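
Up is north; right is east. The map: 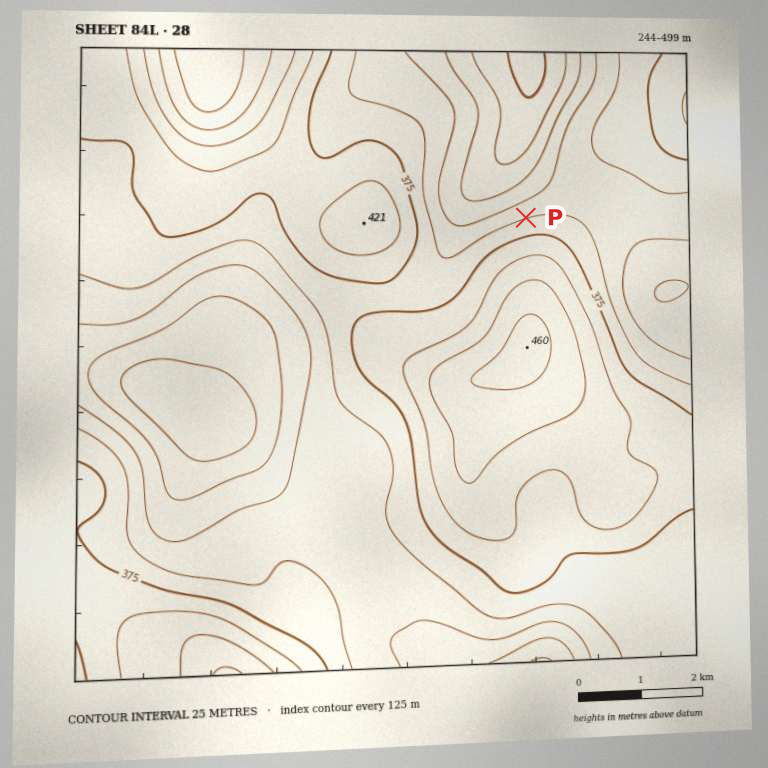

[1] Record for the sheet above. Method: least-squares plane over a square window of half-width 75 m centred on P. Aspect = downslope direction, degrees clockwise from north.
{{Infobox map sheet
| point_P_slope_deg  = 5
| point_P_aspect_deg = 343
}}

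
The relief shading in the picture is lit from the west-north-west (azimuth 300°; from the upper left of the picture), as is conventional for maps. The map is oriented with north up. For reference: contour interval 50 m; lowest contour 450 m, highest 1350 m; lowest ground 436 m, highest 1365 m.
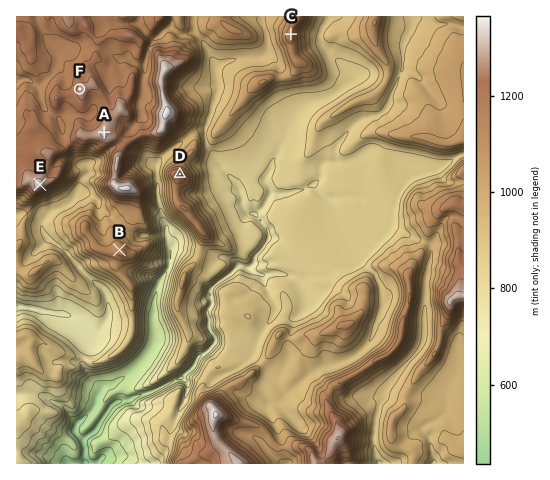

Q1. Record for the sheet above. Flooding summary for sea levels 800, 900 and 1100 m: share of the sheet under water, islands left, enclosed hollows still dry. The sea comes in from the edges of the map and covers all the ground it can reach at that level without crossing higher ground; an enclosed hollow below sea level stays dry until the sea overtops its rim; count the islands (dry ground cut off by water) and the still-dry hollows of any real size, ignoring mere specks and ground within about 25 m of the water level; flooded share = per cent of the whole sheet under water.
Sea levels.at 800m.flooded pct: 14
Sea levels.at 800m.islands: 0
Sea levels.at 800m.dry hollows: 0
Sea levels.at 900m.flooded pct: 42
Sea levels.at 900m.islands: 0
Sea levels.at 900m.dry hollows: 0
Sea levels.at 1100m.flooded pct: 81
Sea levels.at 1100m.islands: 2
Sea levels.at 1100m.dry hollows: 0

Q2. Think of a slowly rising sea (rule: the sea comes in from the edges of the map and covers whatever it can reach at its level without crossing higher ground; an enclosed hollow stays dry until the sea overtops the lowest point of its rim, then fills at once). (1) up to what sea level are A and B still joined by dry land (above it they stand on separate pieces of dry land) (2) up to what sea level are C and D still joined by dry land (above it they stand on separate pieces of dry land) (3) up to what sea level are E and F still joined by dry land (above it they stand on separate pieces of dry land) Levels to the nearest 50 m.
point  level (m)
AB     1050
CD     950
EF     1200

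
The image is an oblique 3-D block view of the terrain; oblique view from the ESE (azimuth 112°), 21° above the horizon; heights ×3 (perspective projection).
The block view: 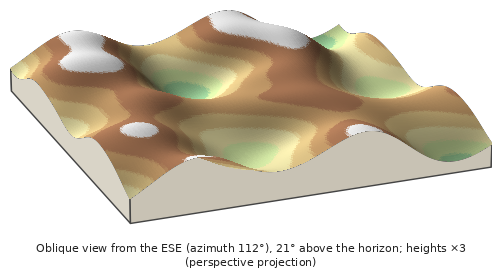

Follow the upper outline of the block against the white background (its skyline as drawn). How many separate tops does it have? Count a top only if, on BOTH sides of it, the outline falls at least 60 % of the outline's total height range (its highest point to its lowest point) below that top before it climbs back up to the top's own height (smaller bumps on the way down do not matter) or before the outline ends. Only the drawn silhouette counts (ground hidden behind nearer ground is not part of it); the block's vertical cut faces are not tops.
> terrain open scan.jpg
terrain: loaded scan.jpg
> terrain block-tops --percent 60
0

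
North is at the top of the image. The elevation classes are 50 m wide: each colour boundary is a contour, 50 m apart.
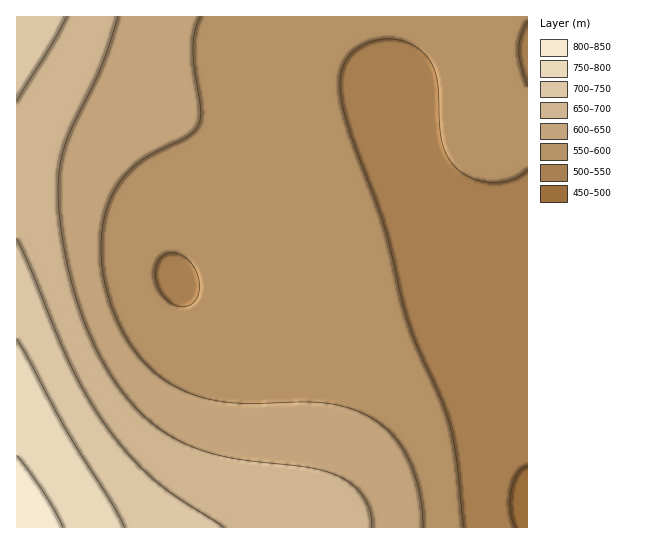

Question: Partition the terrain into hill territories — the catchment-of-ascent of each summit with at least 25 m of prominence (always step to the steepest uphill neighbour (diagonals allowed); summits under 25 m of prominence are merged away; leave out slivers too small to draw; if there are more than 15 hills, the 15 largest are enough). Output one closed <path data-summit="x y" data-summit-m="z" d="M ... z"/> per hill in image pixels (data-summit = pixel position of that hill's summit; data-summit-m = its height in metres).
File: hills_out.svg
<path data-summit="21 527" data-summit-m="815" d="M527 16l-138 1 0 78 7 43 11 35 21 37 24 29 41 37 14 9 13 5-5 3-16 2-41-3-27 3-37 8-51 14-38 7-44 0-27-5-33-15-22-19-15-40-11-22-6-9-22-21-23-13-28-9-28-4-30 0 1 361 511-1z"/><path data-summit="17 17" data-summit-m="746" d="M389 16l-372 0-1 150 30 1 33 5 23 8 23 13 22 21 6 9 11 22 15 40 22 19 33 15 27 5 44 0 38-7 51-14 37-8 27-3 41 3 16-2 5-3-13-5-14-9-41-37-24-29-21-37-11-35-7-43z"/>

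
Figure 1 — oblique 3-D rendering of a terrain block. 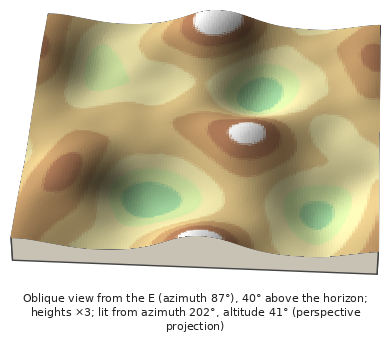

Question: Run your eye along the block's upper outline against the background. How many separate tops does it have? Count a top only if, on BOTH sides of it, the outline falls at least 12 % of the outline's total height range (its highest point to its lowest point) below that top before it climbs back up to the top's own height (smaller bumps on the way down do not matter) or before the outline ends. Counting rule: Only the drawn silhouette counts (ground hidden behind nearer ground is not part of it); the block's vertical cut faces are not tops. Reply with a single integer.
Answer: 0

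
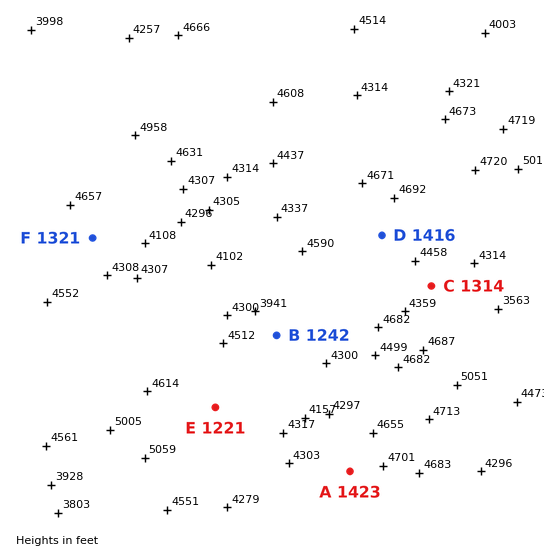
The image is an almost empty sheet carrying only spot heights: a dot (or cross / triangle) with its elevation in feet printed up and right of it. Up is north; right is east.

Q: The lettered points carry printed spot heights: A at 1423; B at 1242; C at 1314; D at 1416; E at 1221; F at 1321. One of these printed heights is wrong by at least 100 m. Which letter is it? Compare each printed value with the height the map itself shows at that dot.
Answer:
E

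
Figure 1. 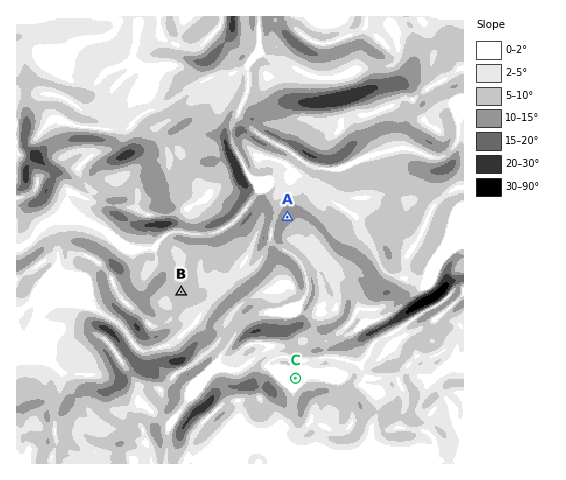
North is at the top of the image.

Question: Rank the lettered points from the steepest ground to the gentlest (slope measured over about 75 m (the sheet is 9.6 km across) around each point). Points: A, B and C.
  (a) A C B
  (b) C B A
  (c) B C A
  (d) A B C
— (d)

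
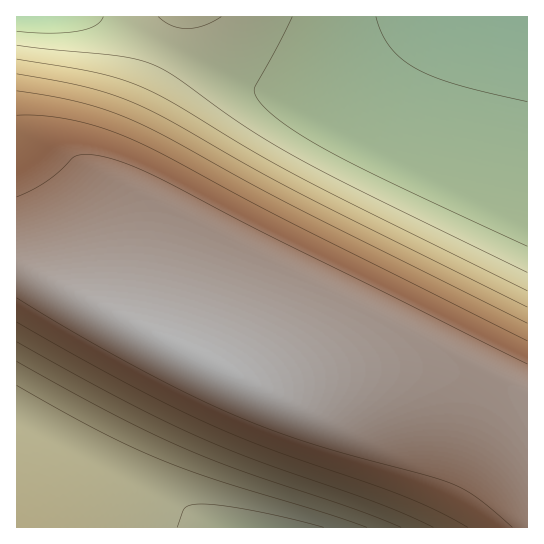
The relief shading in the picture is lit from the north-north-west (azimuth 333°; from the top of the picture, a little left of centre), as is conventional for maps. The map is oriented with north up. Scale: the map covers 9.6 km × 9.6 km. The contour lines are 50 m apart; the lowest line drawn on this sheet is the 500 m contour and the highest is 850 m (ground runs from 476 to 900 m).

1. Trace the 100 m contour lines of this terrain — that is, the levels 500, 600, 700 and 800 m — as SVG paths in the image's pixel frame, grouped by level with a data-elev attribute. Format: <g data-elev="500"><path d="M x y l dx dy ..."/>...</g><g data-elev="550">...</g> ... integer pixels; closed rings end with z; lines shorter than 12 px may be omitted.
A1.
<g data-elev="500"><path d="M527 102l-72-18-22-8-18-8-14-10-11-11-9-14-5-16"/></g><g data-elev="600"><path d="M177 527l8-19 6-3 11-1 21 2 31 5 70 16"/><path d="M527 272l-165-81-67-34-47-28-70-50-23-13-16-6-18-4-104-11"/><path d="M158 17l13 8 16 4 16-3 18-9"/></g><g data-elev="700"><path d="M17 361l97 54 72 34 51 20 114 39 50 19"/><path d="M527 307l-230-115-126-71-29-15-25-10-27-8-73-14"/></g><g data-elev="800"><path d="M527 341l-241-121-119-63-34-17-30-12-29-8-31-4-26-1"/><path d="M17 322l105 59 83 41 67 28 131 46 34 15 31 16"/></g>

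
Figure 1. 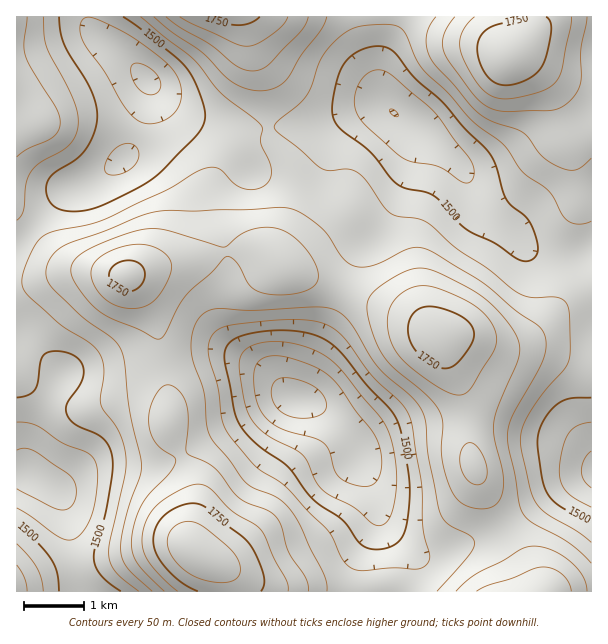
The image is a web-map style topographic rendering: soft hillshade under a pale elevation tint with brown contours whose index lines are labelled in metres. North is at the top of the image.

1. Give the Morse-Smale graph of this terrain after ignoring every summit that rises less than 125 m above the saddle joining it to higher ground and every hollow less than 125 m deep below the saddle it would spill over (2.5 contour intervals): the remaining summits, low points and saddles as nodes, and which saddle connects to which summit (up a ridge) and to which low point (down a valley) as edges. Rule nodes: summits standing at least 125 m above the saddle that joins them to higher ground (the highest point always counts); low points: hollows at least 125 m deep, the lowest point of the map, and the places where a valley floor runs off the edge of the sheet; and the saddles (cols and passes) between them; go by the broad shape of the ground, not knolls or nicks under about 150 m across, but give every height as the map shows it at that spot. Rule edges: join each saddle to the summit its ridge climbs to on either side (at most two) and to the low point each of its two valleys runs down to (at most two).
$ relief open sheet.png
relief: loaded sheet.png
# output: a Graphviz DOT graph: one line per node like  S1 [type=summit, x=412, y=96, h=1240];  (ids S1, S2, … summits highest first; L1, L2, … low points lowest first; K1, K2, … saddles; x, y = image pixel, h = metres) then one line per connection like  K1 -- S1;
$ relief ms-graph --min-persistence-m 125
graph terrain {
  S1 [type=summit, x=197, y=552, h=1839];
  S2 [type=summit, x=509, y=56, h=1799];
  S3 [type=summit, x=440, y=338, h=1780];
  S4 [type=summit, x=231, y=17, h=1773];
  S5 [type=summit, x=17, y=591, h=1632];
  L1 [type=low, x=296, y=399, h=1325];
  L2 [type=low, x=30, y=474, h=1377];
  L3 [type=low, x=591, y=471, h=1385];
  L4 [type=low, x=146, y=80, h=1388];
  L5 [type=low, x=393, y=113, h=1400];
  K1 [type=saddle, x=227, y=252, h=1651];
  K2 [type=saddle, x=162, y=366, h=1643];
  K3 [type=saddle, x=344, y=290, h=1626];
  K4 [type=saddle, x=506, y=527, h=1623];
  K5 [type=saddle, x=392, y=17, h=1561];
  K6 [type=saddle, x=269, y=128, h=1551];
  K7 [type=saddle, x=582, y=293, h=1538];
  K8 [type=saddle, x=75, y=566, h=1473];
  K1 -- S1;
  K1 -- L1;
  K1 -- L4;
  K2 -- S1;
  K2 -- L1;
  K2 -- L2;
  K3 -- S1;
  K3 -- S3;
  K3 -- L1;
  K3 -- L5;
  K4 -- S1;
  K4 -- S3;
  K4 -- L1;
  K4 -- L3;
  K5 -- S2;
  K5 -- S4;
  K5 -- L5;
  K6 -- S1;
  K6 -- S2;
  K6 -- L4;
  K6 -- L5;
  K7 -- S3;
  K7 -- L3;
  K7 -- L5;
  K8 -- S1;
  K8 -- S5;
  K8 -- L2;
}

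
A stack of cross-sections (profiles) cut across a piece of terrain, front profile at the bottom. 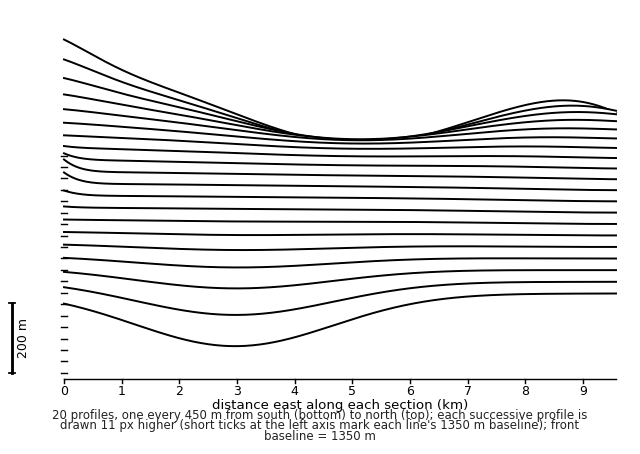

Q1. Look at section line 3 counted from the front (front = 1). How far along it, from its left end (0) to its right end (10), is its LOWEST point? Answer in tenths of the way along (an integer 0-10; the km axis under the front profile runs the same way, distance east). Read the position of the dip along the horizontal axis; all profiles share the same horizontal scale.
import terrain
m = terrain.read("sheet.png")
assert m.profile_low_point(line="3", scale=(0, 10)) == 3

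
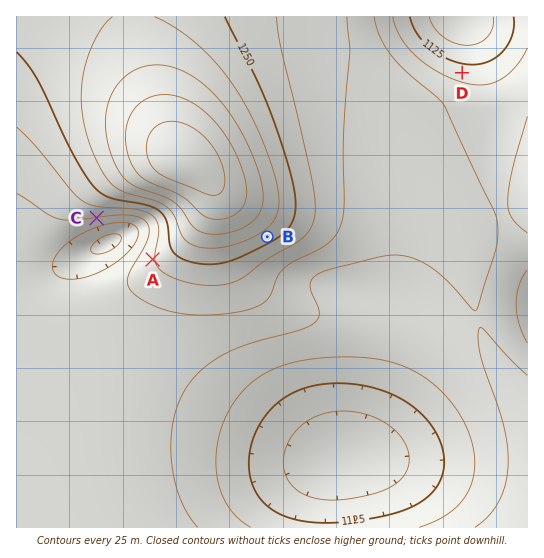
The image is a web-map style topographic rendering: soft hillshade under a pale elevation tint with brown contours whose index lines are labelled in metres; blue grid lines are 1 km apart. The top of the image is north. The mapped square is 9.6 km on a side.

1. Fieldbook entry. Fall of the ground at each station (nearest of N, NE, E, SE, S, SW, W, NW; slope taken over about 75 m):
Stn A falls W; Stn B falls SE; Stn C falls S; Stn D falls N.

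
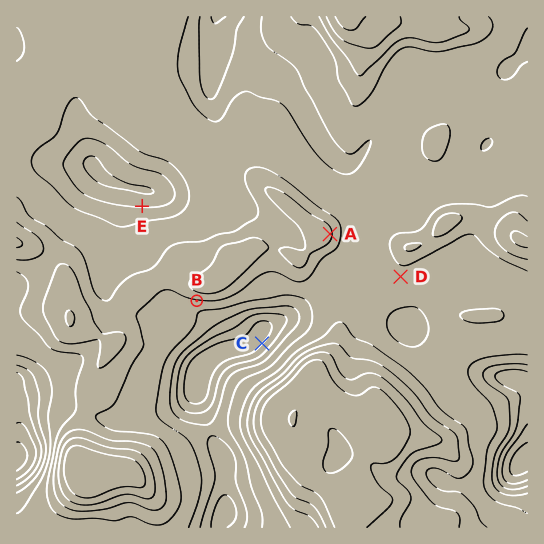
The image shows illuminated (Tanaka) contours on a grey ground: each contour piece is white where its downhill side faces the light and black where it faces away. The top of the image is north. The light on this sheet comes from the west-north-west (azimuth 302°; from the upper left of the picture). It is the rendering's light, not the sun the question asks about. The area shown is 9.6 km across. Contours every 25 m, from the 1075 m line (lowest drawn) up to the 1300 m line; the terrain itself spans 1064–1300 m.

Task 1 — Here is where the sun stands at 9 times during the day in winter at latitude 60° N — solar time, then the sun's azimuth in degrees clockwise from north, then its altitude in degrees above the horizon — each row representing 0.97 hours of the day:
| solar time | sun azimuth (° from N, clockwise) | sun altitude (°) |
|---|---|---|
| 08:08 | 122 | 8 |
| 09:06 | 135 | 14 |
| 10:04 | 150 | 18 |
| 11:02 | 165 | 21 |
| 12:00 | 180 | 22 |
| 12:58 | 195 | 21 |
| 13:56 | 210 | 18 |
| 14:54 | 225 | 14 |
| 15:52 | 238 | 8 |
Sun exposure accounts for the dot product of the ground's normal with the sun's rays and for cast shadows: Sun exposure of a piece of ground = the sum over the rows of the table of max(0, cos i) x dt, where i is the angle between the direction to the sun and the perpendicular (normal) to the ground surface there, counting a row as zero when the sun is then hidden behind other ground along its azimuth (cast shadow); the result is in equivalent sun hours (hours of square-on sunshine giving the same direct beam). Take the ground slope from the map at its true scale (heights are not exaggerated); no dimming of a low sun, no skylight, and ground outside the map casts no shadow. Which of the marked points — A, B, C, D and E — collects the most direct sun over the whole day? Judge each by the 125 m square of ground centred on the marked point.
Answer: B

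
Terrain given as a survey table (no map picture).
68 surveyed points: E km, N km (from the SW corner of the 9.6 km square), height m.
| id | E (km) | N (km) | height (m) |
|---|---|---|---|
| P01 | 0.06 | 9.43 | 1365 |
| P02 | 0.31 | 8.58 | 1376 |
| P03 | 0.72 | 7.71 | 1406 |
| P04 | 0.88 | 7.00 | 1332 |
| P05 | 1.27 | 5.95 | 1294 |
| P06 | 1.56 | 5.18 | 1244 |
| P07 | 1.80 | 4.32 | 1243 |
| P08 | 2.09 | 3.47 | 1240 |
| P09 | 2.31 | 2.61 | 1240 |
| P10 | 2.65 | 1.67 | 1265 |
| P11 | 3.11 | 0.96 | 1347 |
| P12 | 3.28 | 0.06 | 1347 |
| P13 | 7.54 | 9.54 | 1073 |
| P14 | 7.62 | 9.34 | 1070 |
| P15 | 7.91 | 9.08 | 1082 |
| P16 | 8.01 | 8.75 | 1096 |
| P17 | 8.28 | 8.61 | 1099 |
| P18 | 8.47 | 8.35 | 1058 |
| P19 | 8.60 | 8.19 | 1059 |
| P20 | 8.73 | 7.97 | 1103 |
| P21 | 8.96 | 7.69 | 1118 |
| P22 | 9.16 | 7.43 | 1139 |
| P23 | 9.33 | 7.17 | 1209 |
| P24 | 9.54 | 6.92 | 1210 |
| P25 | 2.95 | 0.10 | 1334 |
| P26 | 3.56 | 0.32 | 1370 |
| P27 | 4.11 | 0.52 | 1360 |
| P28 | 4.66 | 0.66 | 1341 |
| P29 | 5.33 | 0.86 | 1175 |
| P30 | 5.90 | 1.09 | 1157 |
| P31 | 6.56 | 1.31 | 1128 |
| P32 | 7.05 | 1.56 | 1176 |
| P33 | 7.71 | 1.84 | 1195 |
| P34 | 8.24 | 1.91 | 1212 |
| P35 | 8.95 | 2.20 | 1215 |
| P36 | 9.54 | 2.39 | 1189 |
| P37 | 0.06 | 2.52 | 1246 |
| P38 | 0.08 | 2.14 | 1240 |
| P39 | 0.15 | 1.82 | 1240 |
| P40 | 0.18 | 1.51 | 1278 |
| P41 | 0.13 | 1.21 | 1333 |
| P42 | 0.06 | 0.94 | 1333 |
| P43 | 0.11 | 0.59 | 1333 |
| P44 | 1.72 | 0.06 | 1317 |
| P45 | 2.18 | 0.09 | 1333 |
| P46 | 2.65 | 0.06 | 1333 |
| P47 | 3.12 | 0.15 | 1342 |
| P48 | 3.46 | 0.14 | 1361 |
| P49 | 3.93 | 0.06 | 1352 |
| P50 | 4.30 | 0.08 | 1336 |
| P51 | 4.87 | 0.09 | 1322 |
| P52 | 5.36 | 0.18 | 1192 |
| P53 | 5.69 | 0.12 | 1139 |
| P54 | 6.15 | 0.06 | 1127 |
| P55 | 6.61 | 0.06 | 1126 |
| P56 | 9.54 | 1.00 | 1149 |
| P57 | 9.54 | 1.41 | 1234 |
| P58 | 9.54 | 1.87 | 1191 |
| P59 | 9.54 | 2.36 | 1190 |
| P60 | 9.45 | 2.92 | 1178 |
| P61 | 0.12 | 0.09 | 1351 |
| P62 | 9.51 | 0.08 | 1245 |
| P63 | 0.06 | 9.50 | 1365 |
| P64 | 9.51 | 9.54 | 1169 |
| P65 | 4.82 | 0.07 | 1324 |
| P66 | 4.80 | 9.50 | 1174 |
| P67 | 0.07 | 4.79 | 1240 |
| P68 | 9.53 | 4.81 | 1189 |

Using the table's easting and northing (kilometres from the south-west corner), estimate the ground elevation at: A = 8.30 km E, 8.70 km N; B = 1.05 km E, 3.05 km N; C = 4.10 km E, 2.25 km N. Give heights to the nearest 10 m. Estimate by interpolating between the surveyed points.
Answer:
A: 1110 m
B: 1240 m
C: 1280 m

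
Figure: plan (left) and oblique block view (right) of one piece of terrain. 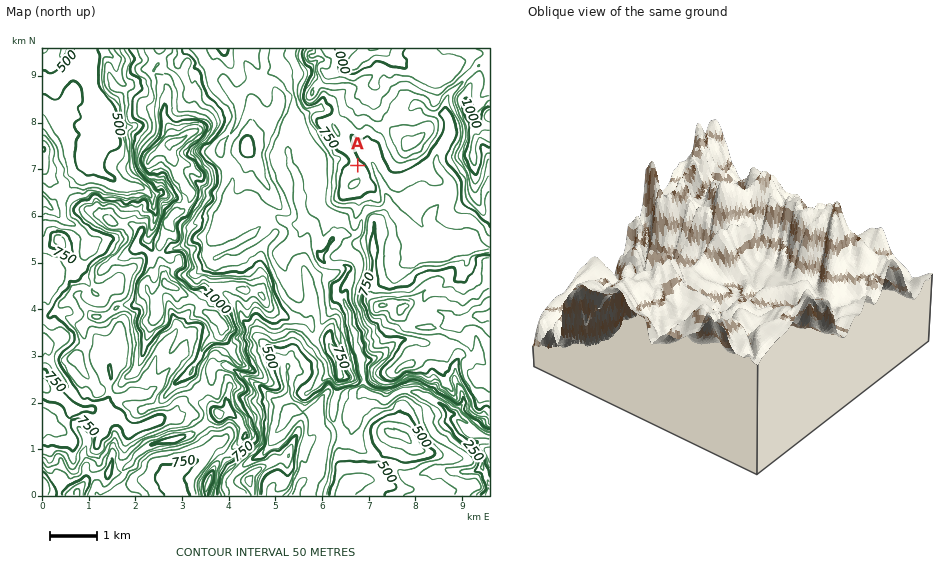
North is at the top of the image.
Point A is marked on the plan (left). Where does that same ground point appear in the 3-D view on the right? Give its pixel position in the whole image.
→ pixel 750 309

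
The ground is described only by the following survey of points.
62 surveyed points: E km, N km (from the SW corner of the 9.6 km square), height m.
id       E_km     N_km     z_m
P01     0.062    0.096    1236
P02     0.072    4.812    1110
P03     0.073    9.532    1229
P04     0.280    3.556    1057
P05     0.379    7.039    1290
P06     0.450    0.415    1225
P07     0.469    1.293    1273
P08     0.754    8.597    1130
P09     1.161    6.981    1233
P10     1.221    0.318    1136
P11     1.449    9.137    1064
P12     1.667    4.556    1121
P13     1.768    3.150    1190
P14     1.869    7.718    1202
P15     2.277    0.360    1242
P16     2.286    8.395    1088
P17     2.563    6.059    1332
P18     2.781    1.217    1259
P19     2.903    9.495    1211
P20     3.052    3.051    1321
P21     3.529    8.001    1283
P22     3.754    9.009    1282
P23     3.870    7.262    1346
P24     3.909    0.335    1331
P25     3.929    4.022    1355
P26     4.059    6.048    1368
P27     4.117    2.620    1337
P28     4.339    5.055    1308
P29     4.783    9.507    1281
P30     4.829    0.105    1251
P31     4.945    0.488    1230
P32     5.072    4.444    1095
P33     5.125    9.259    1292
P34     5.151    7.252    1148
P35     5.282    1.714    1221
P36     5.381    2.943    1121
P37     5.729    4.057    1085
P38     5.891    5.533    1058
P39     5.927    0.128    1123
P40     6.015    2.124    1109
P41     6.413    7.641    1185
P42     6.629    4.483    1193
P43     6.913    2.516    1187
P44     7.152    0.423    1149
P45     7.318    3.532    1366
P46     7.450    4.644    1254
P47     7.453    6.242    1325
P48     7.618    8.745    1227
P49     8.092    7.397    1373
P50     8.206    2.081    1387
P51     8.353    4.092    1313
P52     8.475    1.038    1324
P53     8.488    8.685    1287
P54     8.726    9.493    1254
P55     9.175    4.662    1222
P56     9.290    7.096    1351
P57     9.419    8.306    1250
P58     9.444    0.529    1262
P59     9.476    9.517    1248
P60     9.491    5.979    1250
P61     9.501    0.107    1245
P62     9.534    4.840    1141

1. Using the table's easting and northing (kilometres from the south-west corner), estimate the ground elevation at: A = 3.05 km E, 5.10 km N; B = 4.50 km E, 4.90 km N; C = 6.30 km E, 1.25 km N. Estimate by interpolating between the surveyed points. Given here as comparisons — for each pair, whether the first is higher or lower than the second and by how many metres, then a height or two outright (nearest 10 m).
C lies lower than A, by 180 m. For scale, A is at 1370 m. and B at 1270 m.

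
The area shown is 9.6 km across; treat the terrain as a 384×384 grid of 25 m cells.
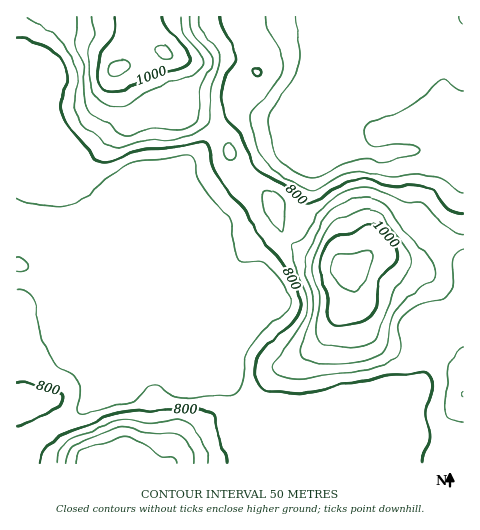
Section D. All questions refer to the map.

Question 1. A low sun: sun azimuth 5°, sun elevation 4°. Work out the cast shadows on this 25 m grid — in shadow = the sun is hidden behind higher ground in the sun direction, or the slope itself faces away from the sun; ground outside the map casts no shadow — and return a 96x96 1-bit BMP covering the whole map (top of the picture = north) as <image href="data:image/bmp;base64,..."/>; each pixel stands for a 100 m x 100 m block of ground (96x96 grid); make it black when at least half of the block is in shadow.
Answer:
<image width="96" height="96" href="data:image/bmp;base64,Qk2+BAAAAAAAAD4AAAAoAAAAYAAAAGAAAAABAAEAAAAAAIAEAAATCwAAEwsAAAIAAAAAAAAA////AAAAAAAAAAAAAAAAAf/AAAAAAAAAAAAAA//gAAAAAAAAAAAAA//gAAAAAAAAAAAAB//wAAIAAAAAAAAAD//4AAf4AAAAAAAAH//4AAf+AAAAAAAAf//8AA//AAAAAAAA///8AA//gAAAAAAB///+AA//wAAAAAAD///+AA//4AAAAAAH////AAf/4AAAAAAH////AAcD4AAAAAAH////gAMAAAAAAAAP////wAAAAAAAAAAP////4AAAAAAAAAAP////8AAAAAAAAAAP////+AAAAAAAAAAP/////AAAAAAAAAAP/////AAAAAAAAAAD/////AAAAAAAAAAAH///+AAAAAAAAAAAB///8AAAAAAAAAAAB///wAAAAAAAAAAAA///gAAAAAAAAAAAAf//AAAAAAAAAAAAAP/+HwAAAAAAAAAAAH/4P4AAAAAAAAAAAH/4f8AAAAAAAAAAAD/4/8AAAAAAAAAAAD/4/8AAAAAAAAAAAB/9/8AAAAAAAAAAHwH9/+AAAAAAAAAD/4Ah/+AAAAAAAAAH/8MB/+AAAAAAAAAH//cA//AAAAAAAAAP//+A//AAAMAAAAAf//+A//AAAfAAAAAf//+D//AAAfgAAAA///+H/+AAAfwAAAD///wH/wAAA/4YAAD//+AH+AAAA//8AAD/+AAH4AAAA//+AAD/8AAHwAAAA///AAB/4AADgAAAA///wAB/4AAAAAAAA///4AA/wAAAAAAAB///8AA/gAAAAAAAB///8BgfgAAAAAAAB///+BwfAAAAAAAA9///+D4eAAAAAAAD/////D4eAAAAAAAP/////D8MAAAAAAA//////H8AAAAAAAD//////n+AAAAAAAD//////v+AAAAAAAAf//////+AAAAAAAAH//////8AAAAAAAAAf/////wAAAAAAAAAB/////wAAAAAAAAAA/////wAAAAAAAAAA/////4AAAAAAAAAB////74AAAAAAAAAB////78AAAAAAAAAD////78AAAAAAAAAH////74AAAAAAAAAH////5wAAAAAAAAAP////4AAAAAAAAAAP////8AAAAAAAAAAP////8AAAAAAHgAAP////8AAAAAAHwAAf////8AAAAAAH4AAf////8AAAAAAAAAAf////8AOAAAAAAAAP////4AfAAAAAAAAH///4AAfgAAAAAAAB///4AA/gAAAAAAAA///8AA/wAAAAAAAAf//+AA/wAAAAAAAAf///wA/4AAAAAAAAf///8Af4AAAAAAA+P///+Af4AAAAAAf/P////AP4AAAAAB//n////gD4AAAAAD//gf///wAAAAAAAD//gAf//AAAAAAAAD//gAP/wAAAAAAAAD//wAH8AAAAAAAAAD//gAAAAAAAAAAAAD//AAAAAAAAAAAAAD/+AAAAAAAAAAAAAD/4AAAAAAAAAAAAAD/wAAAAAAAAAAAAAD/AAAAAAAAAAAAAAD8AAAAAAAAAAAAAADAAAAAAAAAAAAAAAAAAAAAAAAAAAAAAAA="/>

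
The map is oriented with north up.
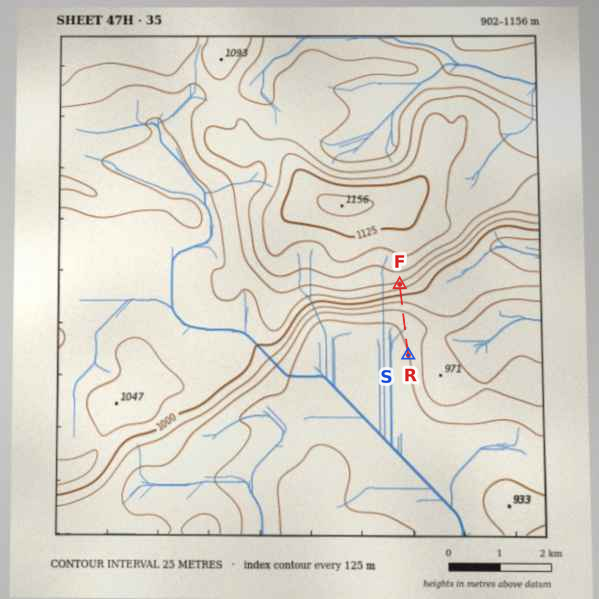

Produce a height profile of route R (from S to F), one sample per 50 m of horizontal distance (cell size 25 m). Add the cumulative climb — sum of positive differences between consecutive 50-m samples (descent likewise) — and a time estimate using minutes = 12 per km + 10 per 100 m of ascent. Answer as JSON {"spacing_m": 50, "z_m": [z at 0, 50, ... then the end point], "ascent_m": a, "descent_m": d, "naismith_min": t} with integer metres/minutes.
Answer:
{"spacing_m": 50, "z_m": [923, 924, 925, 926, 926, 927, 928, 929, 929, 929, 930, 930, 932, 934, 936, 940, 945, 951, 957, 964, 972, 980, 990, 999, 1009, 1020, 1030, 1039, 1041], "ascent_m": 118, "descent_m": 0, "naismith_min": 28}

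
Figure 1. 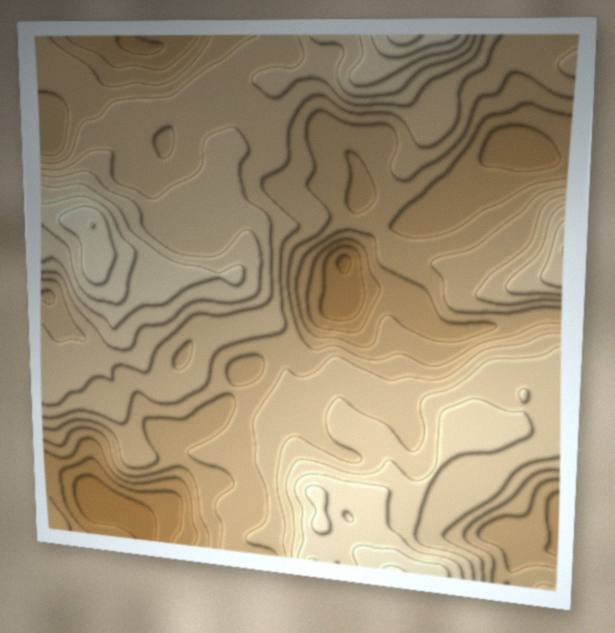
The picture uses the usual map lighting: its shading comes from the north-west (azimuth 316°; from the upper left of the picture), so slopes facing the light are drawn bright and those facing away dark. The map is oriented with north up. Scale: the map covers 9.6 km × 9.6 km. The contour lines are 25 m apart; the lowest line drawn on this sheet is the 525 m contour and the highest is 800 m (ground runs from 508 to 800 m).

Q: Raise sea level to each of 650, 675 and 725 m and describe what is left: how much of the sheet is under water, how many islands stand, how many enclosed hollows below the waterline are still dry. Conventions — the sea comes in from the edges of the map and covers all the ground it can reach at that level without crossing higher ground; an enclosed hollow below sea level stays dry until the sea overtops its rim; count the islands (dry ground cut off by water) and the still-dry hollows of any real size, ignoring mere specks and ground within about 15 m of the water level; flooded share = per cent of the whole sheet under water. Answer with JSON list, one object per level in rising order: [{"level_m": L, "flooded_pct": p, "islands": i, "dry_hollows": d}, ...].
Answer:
[{"level_m": 650, "flooded_pct": 45, "islands": 0, "dry_hollows": 0}, {"level_m": 675, "flooded_pct": 66, "islands": 0, "dry_hollows": 0}, {"level_m": 725, "flooded_pct": 90, "islands": 0, "dry_hollows": 0}]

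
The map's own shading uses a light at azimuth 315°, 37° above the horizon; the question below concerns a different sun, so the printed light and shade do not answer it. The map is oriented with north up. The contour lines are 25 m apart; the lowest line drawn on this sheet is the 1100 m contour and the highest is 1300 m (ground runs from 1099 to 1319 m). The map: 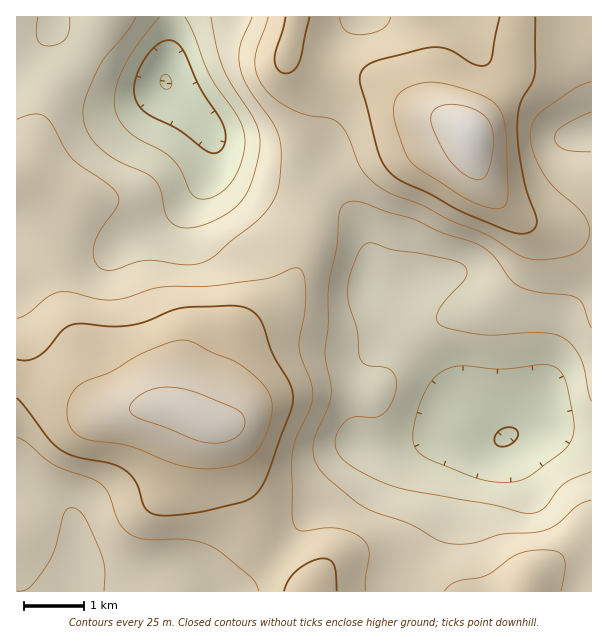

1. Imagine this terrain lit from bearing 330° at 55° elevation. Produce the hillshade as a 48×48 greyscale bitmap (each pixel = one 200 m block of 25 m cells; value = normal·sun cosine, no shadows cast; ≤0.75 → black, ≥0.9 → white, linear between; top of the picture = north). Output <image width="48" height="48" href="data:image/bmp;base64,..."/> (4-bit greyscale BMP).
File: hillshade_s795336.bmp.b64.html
<image width="48" height="48" href="data:image/bmp;base64,Qk32BAAAAAAAAHYAAAAoAAAAMAAAADAAAAABAAQAAAAAAIAEAAATCwAAEwsAABAAAAAAAAAAAAAAABEREQAiIiIAMzMzAERERABVVVUAZmZmAHd3dwCIiIgAmZmZAKqqqgC7u7sAzMzMAN3d3QDu7u4A////AGZnd3d3d3dmZmeJmYdlVmd4iIiZmYZmZ2Znd3d3d3dmZmZ4mZdlVmd4iZmZqZdmZ2Zmd3d2ZmZmZmZomph2Zmd4iZmaqql3Z2Zmd3dlVEVVVmZniamHdmd3iJmZqrqYd3ZmZ3dlRERFVmZmeJqYh3eIiJmZqru5h3dmZ3d2VERFVmZmZ4mZmIiIiIiZmru6mHd2Z3d3ZVVVVmZmZniIiZmYiImZmaq6qXd2Znd3dmVVVWZVVneIiJmZmZmZmZqqqndmVWZ3d2ZVVVVVVneIiImZmZmaqZmqqnZlREVmZmVVREREVneIiIiJmZmZqpmqqmZUMzRVZlVURDM0RWeIiIiIiIiJmaqqqWVUQzNFVVVURDMzNFZ3d3d3iId4iZqqmVVlVEREVVVVVEMiI0RWZmZnd3d3eImZmVZnZmVVVVZmZlQyIiNFVVVWZ3ZmZ3iJiGZ3d3dmZmZ3d3ZTMiI0VVVVZ3ZmZneIiHeIiIiId3eIiIdlQzNFZlVFVmZmZmd4iHiIiJmZmIiIiIh2VURWd2VEVmZmVWZ3iHiIiJmZmZiIiIh3ZmVWeHZVVVZVVVZniIiZmJmZmZiIiIh3dmZmeIdlVVVVVVVmeIiZiImZmZiIiId3ZmVWd4d2VVVVVUVWd5mZiImZqZiIiHd2ZlVWZ3d2VVVVVURVZ5mZiImZqqmIiHdmZVVWZ3d3ZlVVVVVVZ5mZmZmaqqqZmId2ZVVWd3d3d3ZmVVVWZ5mZmZqqqqqqqZiHZlVWd3d4h3d3ZlVWZ4iZmZqqqqqqqqmIdlRFZ3d4iIiHdlVVZ4iIiJmqqqqqqqmYh1RFZ3d3eIiIdlVVVoiIiImaqqqqqqmYh2REVnZnd3eHdlVVVYiHd3iJmZmZmZmIh2VEVmZmZmZmZVRVVYiHdmd4iZmZmYiIiHVEVmZlVURERERVVod3dmZneImaqZmIiHZUVWVVVDMzNEVVZnd3dlVmZ3iaqqmYiIdlVVVUQyIiNFVmZmd3dmVWZniau7qZiIdlVUREQzIjRWZ3d2Znd2ZmZmeJq7qYiIdlVUMzMzM0RWd3d2Znd3d3d2Z4mrqYh3d2VUQzNERERWZ4h2ZneIiIiHd4mrqYd3d3ZlVERVVURFZ4iHd3eIiZmId4iqqpd2d3d2ZmZmZURFZ4mYd3eIiImIh4iaqpd2Z3d3d3d2ZUNFZ4iYh3d3iIiIiIiZmYdmZneId3d3dkM0VneIh3Znd4iZiIiIiHdmZneIh3d4h1QzRFZoh3ZmZ3iZiHd3dmZmZneIiIiJmHVDM0RZiHZVVmeJiHZmZlVWZneIiZmqqYdUMzRJiHZVRFZ4iHZmZlVVZneImZqqqphlRERIiHdlQzRnh3Znd2VVZ3iJmZmZmZh2VVVYiIdlQyNGd3d4iHZWZ4mZmZmYiIh2ZmZXiIh2QyI1Z3iJmYdmZ4mqqZmIiId2ZmZneIh2UyEkZ4iJqphmZ4mqqZmIiIh2Zmd2d3h3VCIjV4iJq6hlZ4mZmYiIiIh2Zmd2Z3iHZDIkV3iJq6l1VniZmIiIiIh3Zmdw=="/>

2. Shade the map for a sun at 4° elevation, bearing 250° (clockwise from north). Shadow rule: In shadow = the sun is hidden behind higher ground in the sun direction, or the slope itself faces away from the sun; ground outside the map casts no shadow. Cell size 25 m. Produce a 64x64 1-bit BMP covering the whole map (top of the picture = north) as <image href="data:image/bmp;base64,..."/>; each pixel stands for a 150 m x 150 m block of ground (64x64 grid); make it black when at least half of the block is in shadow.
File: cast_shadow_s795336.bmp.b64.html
<image width="64" height="64" href="data:image/bmp;base64,Qk0+AgAAAAAAAD4AAAAoAAAAQAAAAEAAAAABAAEAAAAAAAACAAATCwAAEwsAAAIAAAAAAAAA////AAAAAAAAAAAAAAAAAAAAAAAAAAAAAAAAAAAAAAAAAAAAAAAAAAAAAAAAAAAAAAAAAAAAAAAAAAAAAAAAAAAAAAAAAAAAAAAAAAAAAAAAAAAAAAAAAAAAAAAAAAAAAAAAAAAAAAAAAAAAAAAAAAAAAAAAAAAAAAAAAAAAAAAAAAAPAAAAAAAAAA+AAAAAAAAAD8AAAAAAAAAP4AAAAAAAAA/gAAAAAAAAB+AAAAAAAAAA4AAAAAAAAAHwAAAAAAAAA/gAAAAAAAAB+AAAAAAAAABwAAAAAAAAAAAAAAAAAAAAAAAAAAAAAAAAAAAAAAAAAAAAAAAAAAAAAAAAAAAAAAA4AAAAAAAAADgAAAAAAAAAOAAAAAAAAAA4AAAAAAAAABgAAAAAAAAAAAAAAAAAAAAAAAAAAAAAAAAAAAAAAAAAAAAAAAAAAAAAAAAAAAAAAAAAAAAAAAAAAAAAAAAAAAAAAACAAAAAAAAAAcAAAAAAAAAD4AAAAAAAAAfwAAAAAAAAB/AAAAAAAAAH+AAAAAAAAAf8AAAAAAAAD/wAAAAAAAAP/AAAAAAAAA/8AAAAAAAAH/gADAAAAAAP4AAOAAAAAAAAAA4AAAAAAAAADgAAAAAAAAAOAAAAAAAAAAAAAAAAAAAAAAAAAAAAAAAAAAAAAAAAAAAAAAAAAAAAAAAAAAAAAA=="/>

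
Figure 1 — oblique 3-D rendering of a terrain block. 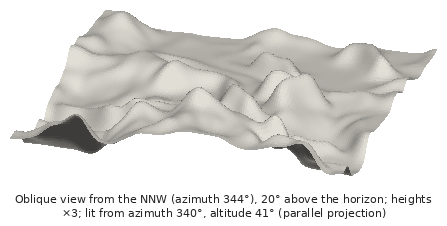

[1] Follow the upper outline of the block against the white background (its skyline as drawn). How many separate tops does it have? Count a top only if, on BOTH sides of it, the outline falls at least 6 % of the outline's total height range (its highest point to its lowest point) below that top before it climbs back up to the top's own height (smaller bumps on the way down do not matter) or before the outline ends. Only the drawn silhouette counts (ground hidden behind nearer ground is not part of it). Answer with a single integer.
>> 2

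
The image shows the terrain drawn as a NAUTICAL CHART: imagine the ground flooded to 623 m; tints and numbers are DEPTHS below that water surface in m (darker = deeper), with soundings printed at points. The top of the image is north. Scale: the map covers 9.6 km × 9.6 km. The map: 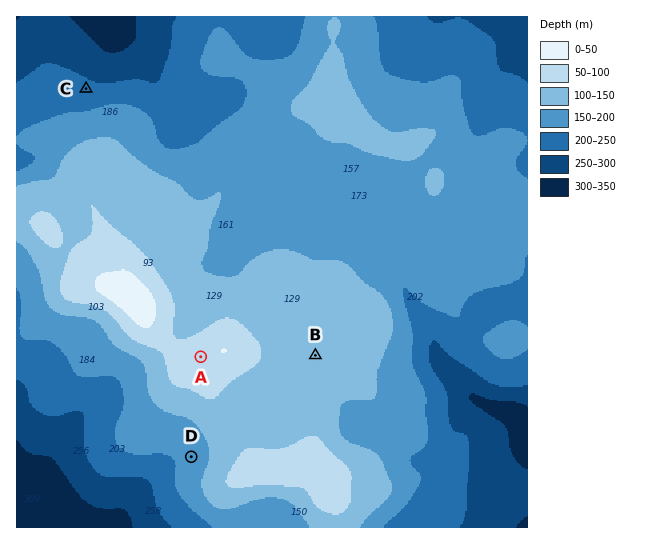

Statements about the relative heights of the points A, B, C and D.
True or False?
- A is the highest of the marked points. True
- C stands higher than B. False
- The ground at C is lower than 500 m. True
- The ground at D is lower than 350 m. False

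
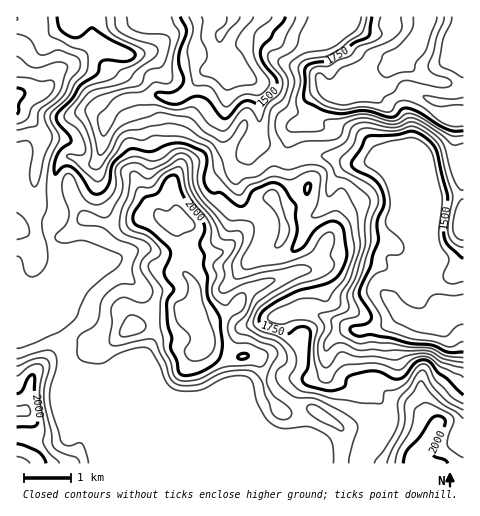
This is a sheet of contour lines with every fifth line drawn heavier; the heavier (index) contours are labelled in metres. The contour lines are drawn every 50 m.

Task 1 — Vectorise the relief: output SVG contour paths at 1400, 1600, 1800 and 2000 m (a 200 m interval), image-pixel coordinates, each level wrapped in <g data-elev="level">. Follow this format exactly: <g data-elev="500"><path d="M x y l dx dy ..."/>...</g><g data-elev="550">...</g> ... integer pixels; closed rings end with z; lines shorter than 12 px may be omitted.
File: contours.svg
<g data-elev="1400"><path d="M463 324l-7 3-8 8-3 2-32-7-20-10-10-19-3-8 3-3 10 1 13 13 13 4 5-1 6-9 4-3 20 1 9-2"/><path d="M253 17l-14 18-3 10 19 30 1 7-3 2-14 2-11 4-4-1-10-10-11-3-3-3 1-5 5-8 1-5-1-6-5-10 2-18-2-4"/></g><g data-elev="1600"><path d="M463 363l-19-4-11-6-7-2-41 0-13-2-12 1-19-7-6 1-8 7-2-1-1-8 8-13 0-10 14-7 3-4-2-14 9-17 9-29 0-26 5-20-3-7-15-13-6-3-10-3-5-10-10-11 23-12 4-5 3-10 6-4 11-1 25 5 6-1 10-5 5 0 14 8 14 11 3 7 9 32 6 9 3 1"/><path d="M463 199l-3 2-4 7-3 19 2 9 4 3 4 1"/><path d="M308 17l-8 16-4 14-4 5-12 6-2 3 1 5 8 11 1 7-4 14-11 8-3 6-2 18 2 16-17 17-4 2-10-4-3-6 2-10 9-16 0-5-1-4-5 3-12 16-7 3-18-10-14-14-29-5-31 9-8 4-8 7-9 18-3 4-3-1-7-25-7-17 2-6 5-6 7-4 41-11 7-14 16-5 7-20 0-7-4-4-23-2-11-4-4-4-2-8"/></g><g data-elev="1800"><path d="M463 404l-12-8-16-16-6-13-5-3-7 3-10 14-4 5-8 4-10 1-2 11-2 2-19-1-29-4-17-5-14-3-6-3-7-10 7-15 0-7-2-6-14-13-23-8-3-4-1-5 6-12 14-11 24-12 26-8 8-6 3-6-4-10 4-12 0-8-4-3-5 2-5 5-8 12-13 7-19 6-36 5-2-3-1-6 12-22 1-8-1-6-6-3-18-1-22-21-6-8-3-9 1-23-7-7-10-4-8 2-11 8-8 3-4 0-17-4-14 5-5 7 1 14-2 9-6 8-9 5-6-1-6-3-6-7-8-18-4-2-4 1-3 6 0 8 6 20 1 7-3 9-10 10 0 4 7 4 17-3 8 2 31 12 3 3 0 3-5 8-28 23-5 8-7 17-8 9-11 8-24 10-17 5"/><path d="M17 256l4 2 4 14 6 5 8-3 8-10 0-13-4-20-1-9 5-15 0-22 2-21 10-26-8-16-1-6 3-5 15-14 7-14 11-10 2-6 0-11-3-4-15-6-20-11-2-18"/><path d="M276 248l4-1 5-5 3-7 1-6-10-34-3-4-4-1-6 3-3 6 11 11 5 10 0 12-4 13z"/><path d="M463 105l-25 1-8-3-7-6 1-1 3 0 25 3 11-2"/><path d="M463 78l-21-11-3-4 4-23 8-18 1-5"/><path d="M381 17l-2 9 3 8-3 5-21 8-8 9-11 4-10 6-11 0-6 3-3 8 1 13 2 6 11 9 12 4 9 1 20-3 24 5 4-2 6-8 9-1 16 6 22 17 8 2 10 0"/></g><g data-elev="2000"><path d="M46 463l-3-6-5-6-21-7"/><path d="M448 463l-3-3-10-3-2-3 0-5 12-26-1-5-6-2-7 3-11 18-13 13-4 13"/><path d="M17 427l16 0 5-4 0-6-3-21-1-21-2 0-3 1-7 14-5 4"/><path d="M181 375l6 1 10-2 17-10 6-7 2-14-2-25-11-18-2-6 1-17-5-12 1-9-4-12 5-13-1-7-20-28-6-18-5-3-7 4-8 14-15 6-8 12-2 7 2 6 17 9 15 13 3 5 0 6-6 15 2 6 8 12-7 11 0 20 5 16-1 12 6 12 1 10z"/><path d="M238 358l7 1 3-2 0-2-3-2-4 1-3 2z"/><path d="M17 114l2-3 0-8 6-9-1-4-7-2"/></g>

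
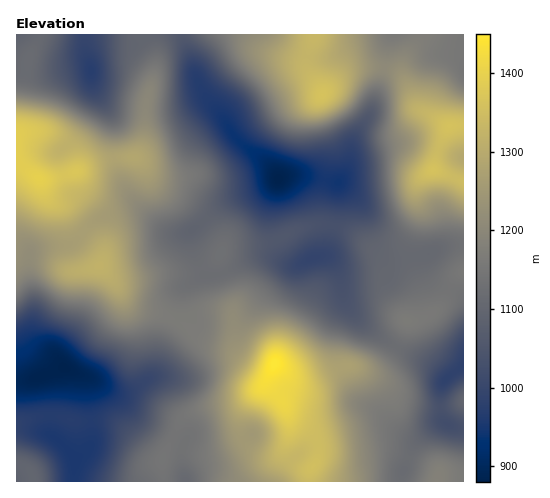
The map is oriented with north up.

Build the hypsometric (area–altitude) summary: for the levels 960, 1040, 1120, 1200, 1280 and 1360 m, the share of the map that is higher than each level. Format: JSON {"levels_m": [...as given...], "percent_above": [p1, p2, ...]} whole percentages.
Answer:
{"levels_m": [960, 1040, 1120, 1200, 1280, 1360], "percent_above": [93, 78, 58, 33, 17, 4]}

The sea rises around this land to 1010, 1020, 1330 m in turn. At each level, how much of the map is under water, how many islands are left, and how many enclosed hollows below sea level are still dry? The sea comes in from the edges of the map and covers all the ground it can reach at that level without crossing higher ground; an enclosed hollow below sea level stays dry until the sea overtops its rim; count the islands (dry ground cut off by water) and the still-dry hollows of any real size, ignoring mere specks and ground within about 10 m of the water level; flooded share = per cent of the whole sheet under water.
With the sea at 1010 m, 9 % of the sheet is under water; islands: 0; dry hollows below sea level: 2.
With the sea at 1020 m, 10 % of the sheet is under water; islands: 0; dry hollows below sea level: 2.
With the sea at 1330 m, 92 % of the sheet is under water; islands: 1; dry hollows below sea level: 0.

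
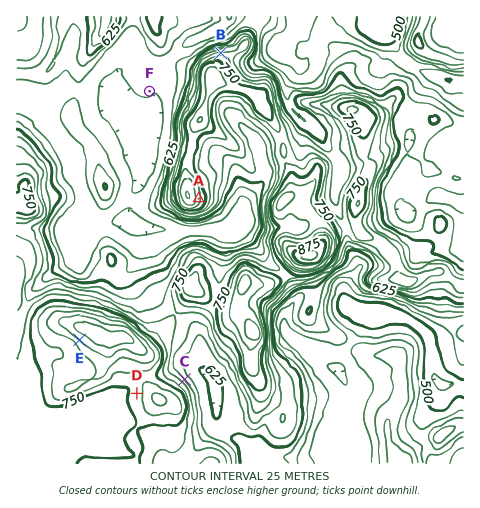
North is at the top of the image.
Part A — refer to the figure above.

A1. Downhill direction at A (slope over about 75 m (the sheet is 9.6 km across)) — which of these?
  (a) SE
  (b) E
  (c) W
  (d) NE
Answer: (b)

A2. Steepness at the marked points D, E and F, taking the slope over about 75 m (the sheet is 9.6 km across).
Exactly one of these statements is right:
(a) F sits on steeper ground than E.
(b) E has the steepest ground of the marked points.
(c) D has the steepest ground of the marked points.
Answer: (b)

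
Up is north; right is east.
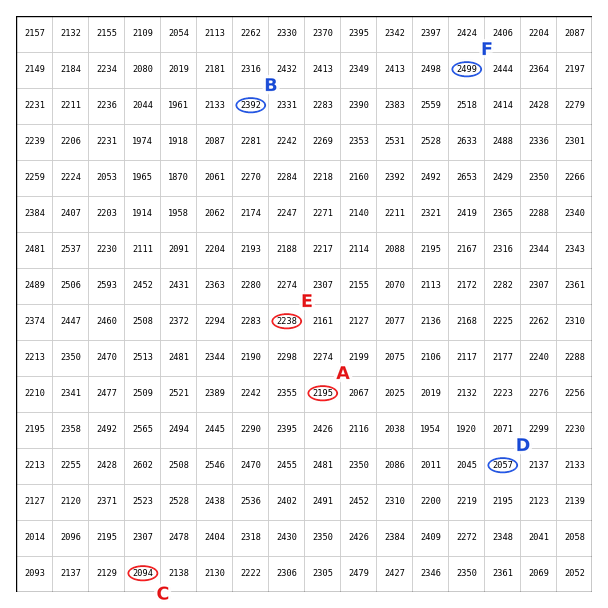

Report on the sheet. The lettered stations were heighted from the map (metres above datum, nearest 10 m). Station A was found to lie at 2190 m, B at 2390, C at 2090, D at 2060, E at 2240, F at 2500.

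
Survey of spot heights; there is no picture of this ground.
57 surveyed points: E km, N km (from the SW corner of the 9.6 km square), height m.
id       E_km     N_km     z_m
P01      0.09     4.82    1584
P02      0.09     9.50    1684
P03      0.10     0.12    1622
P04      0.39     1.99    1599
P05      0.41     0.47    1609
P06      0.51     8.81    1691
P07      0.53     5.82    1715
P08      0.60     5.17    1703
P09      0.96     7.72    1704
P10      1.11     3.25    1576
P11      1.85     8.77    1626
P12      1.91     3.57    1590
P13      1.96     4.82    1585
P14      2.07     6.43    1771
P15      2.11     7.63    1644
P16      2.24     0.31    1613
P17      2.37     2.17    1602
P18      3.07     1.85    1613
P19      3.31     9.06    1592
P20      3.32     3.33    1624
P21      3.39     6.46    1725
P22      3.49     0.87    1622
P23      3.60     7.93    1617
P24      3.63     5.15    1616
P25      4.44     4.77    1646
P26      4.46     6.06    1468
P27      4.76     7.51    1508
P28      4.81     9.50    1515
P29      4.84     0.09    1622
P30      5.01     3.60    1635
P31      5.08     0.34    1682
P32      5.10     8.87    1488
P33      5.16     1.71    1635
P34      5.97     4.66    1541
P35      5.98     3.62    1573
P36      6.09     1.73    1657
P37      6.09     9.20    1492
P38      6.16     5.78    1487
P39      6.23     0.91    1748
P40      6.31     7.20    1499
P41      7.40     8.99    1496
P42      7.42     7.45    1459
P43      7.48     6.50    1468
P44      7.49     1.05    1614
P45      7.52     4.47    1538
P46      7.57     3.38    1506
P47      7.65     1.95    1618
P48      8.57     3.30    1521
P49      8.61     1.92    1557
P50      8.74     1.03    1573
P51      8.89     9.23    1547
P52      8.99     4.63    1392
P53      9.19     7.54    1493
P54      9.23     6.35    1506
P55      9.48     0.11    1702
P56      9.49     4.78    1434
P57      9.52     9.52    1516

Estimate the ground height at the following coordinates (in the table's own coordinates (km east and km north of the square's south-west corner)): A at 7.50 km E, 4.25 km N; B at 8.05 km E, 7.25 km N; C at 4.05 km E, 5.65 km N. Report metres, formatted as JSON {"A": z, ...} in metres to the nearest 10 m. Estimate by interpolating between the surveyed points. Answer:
{"A": 1540, "B": 1490, "C": 1500}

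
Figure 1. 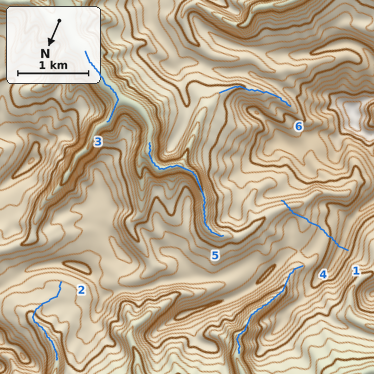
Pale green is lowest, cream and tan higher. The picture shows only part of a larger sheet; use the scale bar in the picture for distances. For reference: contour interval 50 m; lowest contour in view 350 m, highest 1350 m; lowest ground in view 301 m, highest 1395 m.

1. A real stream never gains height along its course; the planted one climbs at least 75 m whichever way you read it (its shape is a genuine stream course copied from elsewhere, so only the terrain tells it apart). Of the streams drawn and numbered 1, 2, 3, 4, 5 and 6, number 1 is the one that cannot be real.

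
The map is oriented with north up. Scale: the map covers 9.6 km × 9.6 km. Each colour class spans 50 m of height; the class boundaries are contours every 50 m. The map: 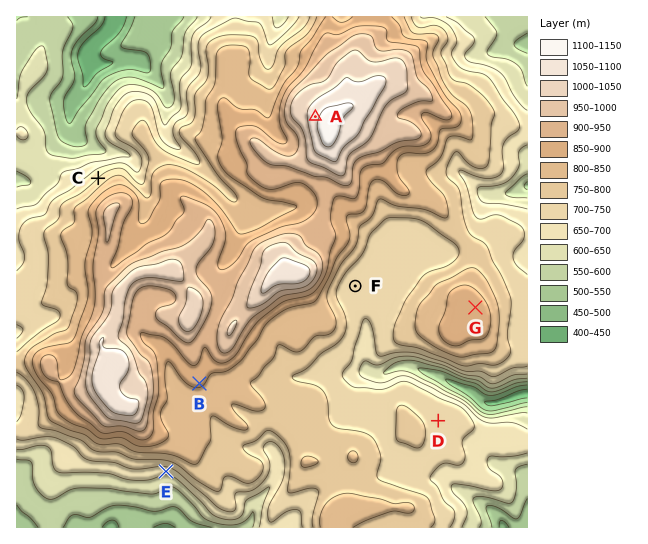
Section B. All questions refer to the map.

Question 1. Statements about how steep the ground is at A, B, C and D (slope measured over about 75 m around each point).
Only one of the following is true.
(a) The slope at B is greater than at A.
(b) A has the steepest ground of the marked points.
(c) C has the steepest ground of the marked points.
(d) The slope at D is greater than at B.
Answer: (c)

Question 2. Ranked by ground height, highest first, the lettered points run G F E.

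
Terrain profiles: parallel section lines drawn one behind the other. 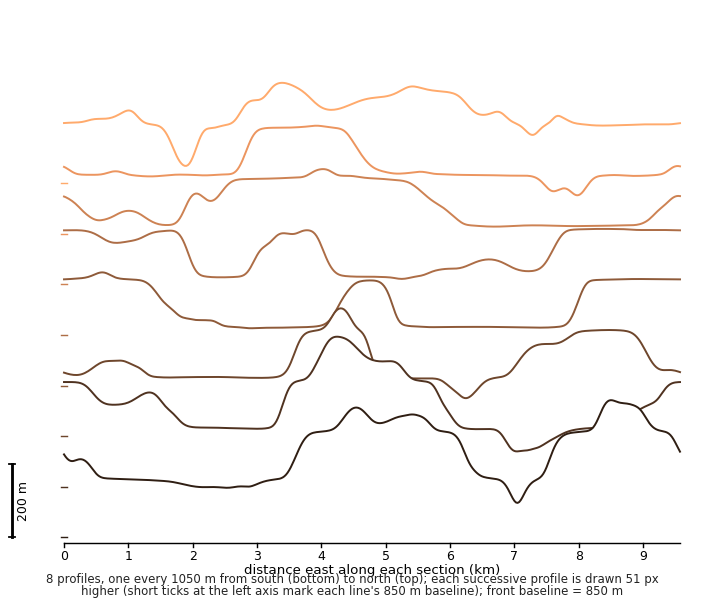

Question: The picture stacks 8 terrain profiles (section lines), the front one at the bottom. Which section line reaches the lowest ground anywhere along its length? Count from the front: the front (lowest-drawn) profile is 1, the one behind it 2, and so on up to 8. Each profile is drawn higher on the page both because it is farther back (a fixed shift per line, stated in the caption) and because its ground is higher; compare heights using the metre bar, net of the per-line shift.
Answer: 8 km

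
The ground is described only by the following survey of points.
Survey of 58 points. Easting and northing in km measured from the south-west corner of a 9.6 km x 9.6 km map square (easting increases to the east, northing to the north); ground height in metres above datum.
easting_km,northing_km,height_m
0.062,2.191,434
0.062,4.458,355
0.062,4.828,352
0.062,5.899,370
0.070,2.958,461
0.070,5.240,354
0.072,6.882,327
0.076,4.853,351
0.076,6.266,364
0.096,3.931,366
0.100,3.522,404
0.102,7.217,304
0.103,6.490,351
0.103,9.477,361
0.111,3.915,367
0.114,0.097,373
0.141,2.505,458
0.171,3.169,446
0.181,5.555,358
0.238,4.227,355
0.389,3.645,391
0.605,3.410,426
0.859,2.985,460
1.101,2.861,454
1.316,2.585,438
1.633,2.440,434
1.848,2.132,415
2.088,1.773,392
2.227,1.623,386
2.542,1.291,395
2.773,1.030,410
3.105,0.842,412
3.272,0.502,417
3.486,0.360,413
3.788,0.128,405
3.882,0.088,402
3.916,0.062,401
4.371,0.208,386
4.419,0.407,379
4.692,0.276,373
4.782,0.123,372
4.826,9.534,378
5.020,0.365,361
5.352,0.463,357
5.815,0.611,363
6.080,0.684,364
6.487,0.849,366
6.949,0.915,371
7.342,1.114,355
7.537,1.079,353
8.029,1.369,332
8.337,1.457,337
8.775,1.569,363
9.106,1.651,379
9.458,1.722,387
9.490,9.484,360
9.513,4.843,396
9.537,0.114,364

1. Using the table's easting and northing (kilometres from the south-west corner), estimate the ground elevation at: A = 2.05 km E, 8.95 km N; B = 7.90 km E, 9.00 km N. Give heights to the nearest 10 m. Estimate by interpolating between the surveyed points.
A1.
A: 340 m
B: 360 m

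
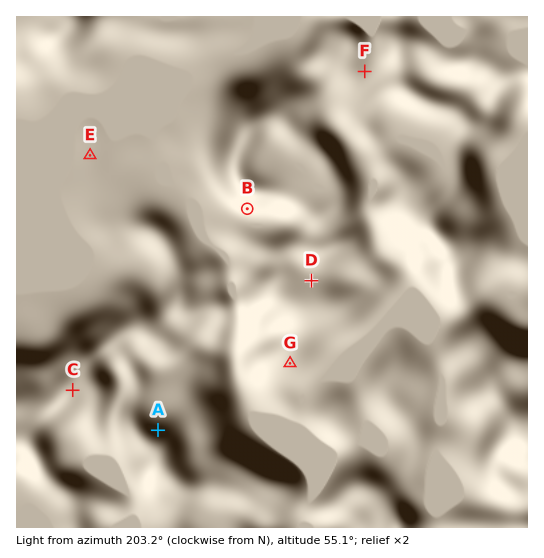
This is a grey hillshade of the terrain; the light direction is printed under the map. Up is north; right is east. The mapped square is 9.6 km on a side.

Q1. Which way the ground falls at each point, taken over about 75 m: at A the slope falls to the N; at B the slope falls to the S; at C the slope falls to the SE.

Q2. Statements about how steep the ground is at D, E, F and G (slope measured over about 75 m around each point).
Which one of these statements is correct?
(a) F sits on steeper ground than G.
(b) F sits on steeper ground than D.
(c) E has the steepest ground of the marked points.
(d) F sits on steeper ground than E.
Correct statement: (d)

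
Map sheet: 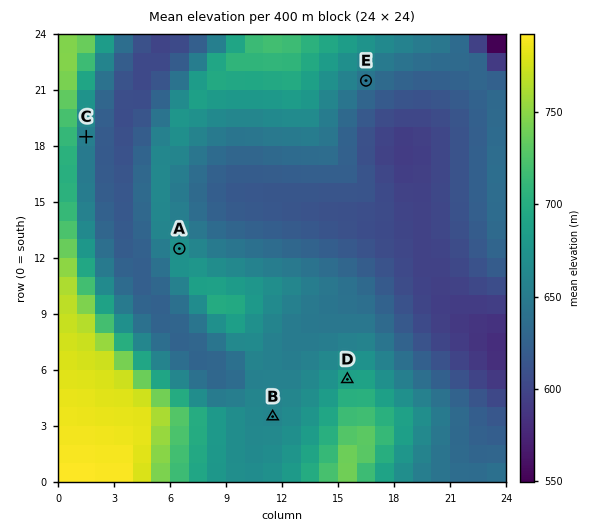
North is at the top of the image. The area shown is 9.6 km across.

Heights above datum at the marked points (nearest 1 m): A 674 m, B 660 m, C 653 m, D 689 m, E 643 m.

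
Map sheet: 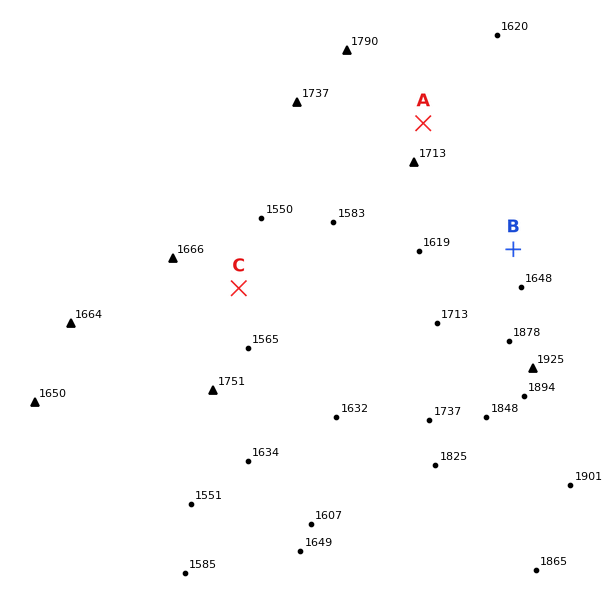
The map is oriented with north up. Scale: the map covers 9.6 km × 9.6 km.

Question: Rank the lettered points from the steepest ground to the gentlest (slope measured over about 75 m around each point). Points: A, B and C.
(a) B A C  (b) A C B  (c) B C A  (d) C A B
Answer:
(d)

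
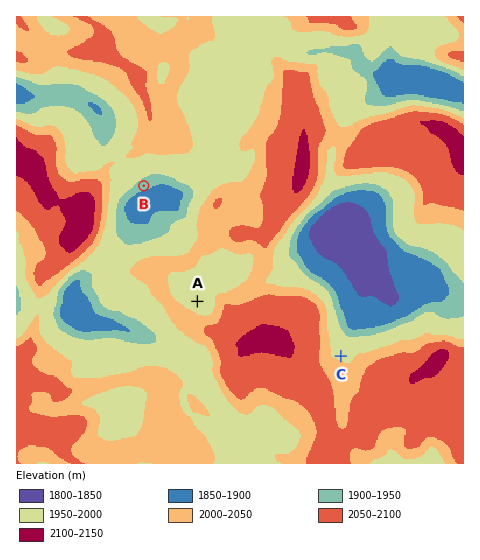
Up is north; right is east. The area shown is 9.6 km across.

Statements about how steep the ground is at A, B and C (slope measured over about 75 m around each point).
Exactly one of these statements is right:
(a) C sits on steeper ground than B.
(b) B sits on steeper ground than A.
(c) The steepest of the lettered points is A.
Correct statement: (b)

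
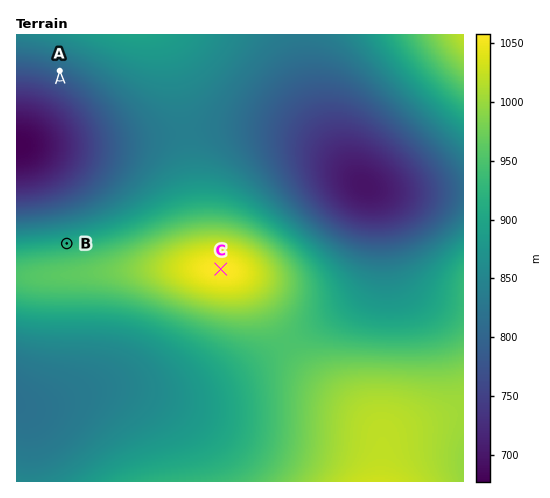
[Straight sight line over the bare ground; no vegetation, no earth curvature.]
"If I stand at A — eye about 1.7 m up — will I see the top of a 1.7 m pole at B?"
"Yes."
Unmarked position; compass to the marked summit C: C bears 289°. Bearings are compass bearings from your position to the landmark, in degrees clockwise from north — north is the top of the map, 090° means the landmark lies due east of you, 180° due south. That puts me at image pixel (272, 287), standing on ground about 1005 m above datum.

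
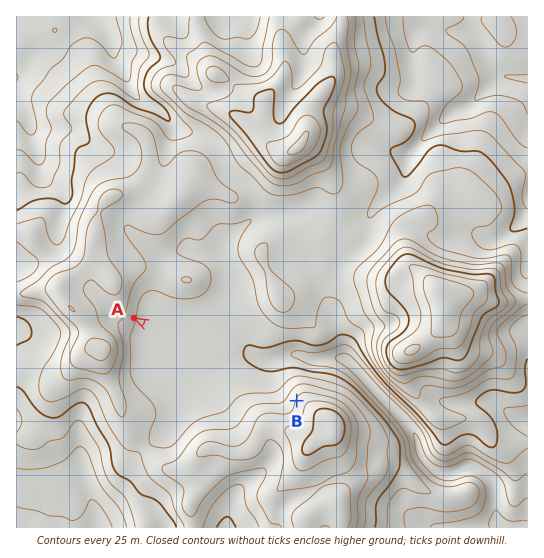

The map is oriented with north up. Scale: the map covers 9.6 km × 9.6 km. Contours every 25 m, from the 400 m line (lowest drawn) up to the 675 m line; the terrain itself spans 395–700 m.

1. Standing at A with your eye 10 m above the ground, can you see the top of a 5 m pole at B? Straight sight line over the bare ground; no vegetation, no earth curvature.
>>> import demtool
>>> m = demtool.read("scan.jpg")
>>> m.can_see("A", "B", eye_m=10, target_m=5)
True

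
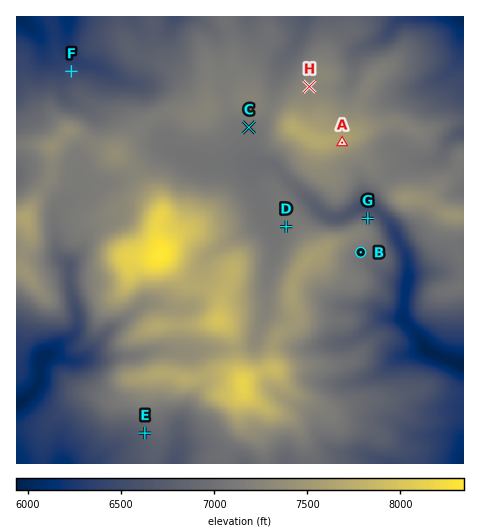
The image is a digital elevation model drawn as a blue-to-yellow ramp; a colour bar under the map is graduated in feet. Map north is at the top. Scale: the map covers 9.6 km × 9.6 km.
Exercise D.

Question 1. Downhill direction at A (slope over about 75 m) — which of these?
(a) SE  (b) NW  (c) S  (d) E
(a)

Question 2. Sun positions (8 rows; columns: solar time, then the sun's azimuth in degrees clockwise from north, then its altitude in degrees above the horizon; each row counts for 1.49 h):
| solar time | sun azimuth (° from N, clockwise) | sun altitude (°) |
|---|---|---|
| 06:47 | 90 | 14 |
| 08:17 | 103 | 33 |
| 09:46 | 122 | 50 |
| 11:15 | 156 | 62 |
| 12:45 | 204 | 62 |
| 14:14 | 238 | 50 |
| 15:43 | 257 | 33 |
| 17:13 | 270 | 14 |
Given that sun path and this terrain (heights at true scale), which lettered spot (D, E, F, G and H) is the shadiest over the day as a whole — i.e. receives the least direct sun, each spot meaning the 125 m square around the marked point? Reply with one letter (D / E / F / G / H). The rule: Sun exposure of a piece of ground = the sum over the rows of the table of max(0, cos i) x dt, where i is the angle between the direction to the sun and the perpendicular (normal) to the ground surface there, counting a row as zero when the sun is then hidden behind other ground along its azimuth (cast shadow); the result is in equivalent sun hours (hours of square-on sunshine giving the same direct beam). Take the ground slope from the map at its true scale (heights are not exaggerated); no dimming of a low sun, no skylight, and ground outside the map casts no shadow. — G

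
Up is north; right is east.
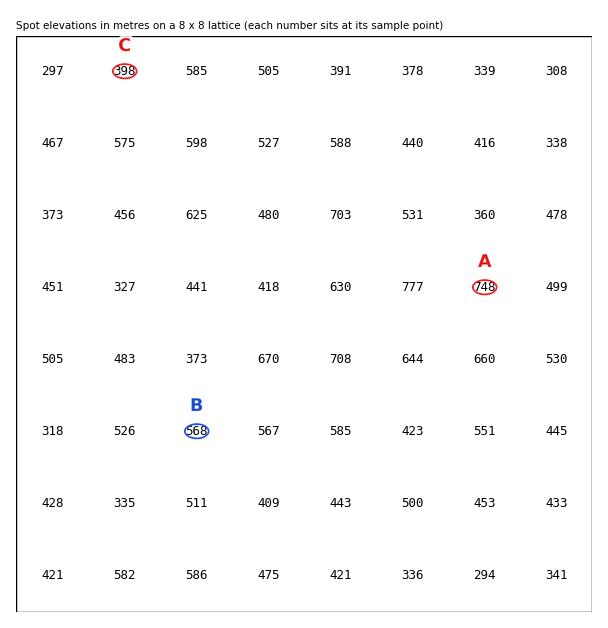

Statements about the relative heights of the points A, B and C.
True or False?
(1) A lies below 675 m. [False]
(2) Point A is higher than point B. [True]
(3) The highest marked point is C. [False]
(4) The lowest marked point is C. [True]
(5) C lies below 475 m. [True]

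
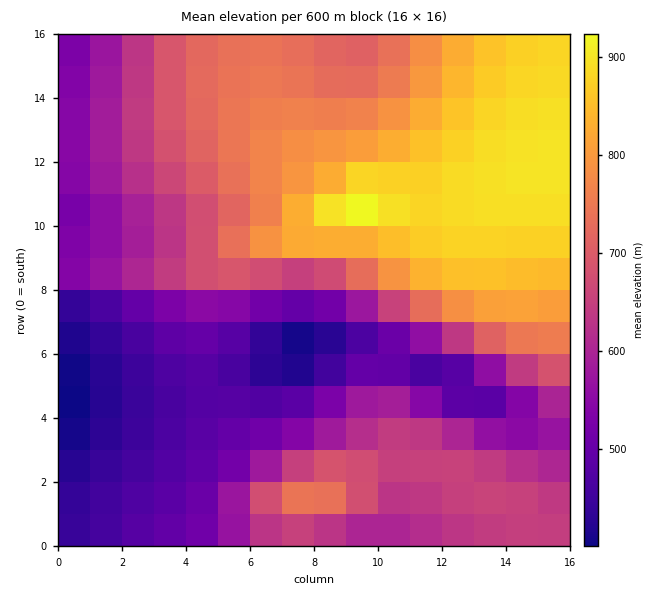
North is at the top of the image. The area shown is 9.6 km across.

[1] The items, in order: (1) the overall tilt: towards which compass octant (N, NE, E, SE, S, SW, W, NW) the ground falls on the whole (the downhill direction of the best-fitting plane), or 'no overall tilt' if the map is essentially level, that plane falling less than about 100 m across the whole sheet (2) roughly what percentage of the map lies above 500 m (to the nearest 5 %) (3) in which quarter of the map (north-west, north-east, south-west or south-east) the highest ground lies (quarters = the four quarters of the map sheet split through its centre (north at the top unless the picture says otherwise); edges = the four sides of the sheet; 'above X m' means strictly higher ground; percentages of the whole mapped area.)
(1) The general tilt is down to the south-west (the land rises towards the north-east).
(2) Roughly 80 % of the ground is higher than 500 m.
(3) The highest ground is in the north-east quarter.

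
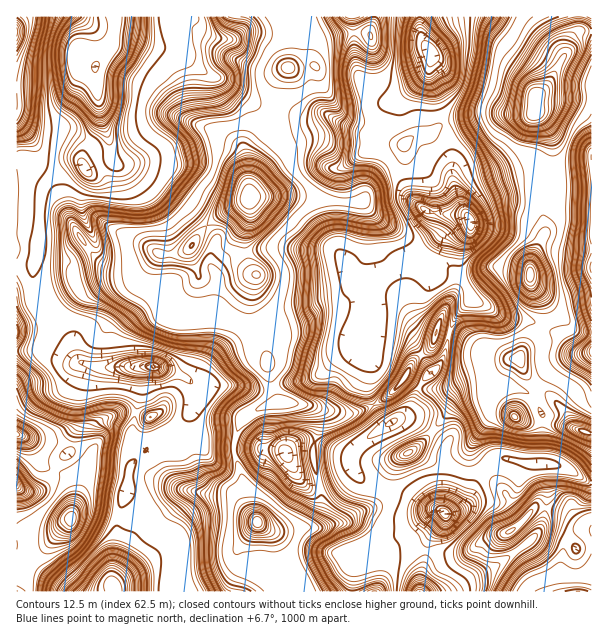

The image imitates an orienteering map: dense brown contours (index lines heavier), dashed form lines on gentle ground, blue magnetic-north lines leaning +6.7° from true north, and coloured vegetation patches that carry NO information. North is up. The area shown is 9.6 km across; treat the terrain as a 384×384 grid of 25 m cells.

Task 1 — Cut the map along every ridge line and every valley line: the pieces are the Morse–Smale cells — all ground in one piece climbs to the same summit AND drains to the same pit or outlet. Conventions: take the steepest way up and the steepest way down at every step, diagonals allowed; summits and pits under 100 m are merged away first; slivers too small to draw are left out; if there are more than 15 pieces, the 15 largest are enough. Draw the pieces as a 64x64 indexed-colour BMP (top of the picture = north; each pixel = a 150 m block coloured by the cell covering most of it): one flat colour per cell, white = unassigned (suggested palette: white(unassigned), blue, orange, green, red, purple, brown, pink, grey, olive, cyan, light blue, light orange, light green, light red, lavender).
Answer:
<image width="64" height="64" href="data:image/bmp;base64,Qk12CAAAAAAAAHYAAAAoAAAAQAAAAEAAAAABAAQAAAAAAAAIAAATCwAAEwsAABAAAAAAAAAA////ALR3HwAOf/8ALKAsACgn1gC9Z5QAS1aMAMJ34wB/f38AIr28AM++FwDox64AeLv/AIrfmACWmP8A1bDFAKqqqqqqpVVVVVVVVVVVVVu7u7iIAAAAAAAAAAAAAAAAqqqqqqqlVVVVVVVVVVVVW7u7uIiAAAAAAAAAAAAAAAAKqqqqqqVVVVVVVVVVVVW7u7u4iIAAAAAAAAAAAAAAAACqqqqqpVVVVVVVVVVVW7u7u7uIgAAAAAAAAAAAAAAAAAqqqqqlVVVVVVVVVVVbu7u7u4iIAAAAAAAAAAAAAAAAAKqqqqVVVVVVVVVVVVu7u7u7u7iIiAAAAAAAAAAAAAAACqqqpVVVVVVVVVVVu7u7u7u7u7iIAAAAAAAAAAAAAAAKqqqlVVVVVVVVVVAAAAu7u7u7u4iAAAAAAAAAAAAAAACqqqpVVVVVVVVVAAAAC7u7u7u7u4gAAAAAAAAAAAAAAKqqqlVVVVVVVVAAAAAAu7u7u7u4jd0AAAAAAAAAAAAACqqqVVVVVVVVUAAAAAC7u7u7uIiI3QAAAAAAAAAAAAAKqqpVVVVVVVAAAAAAALu7u4iIiIjd0AAAAAAAAAAAAACqqlVVVVVQAAAAAAAAi7uIiIiIiN3QAAAAAAAAAAAAAKqqpVVVVQAAAAAAAAiIiIiIiIiI3d0AAAAAAAAAAAAAqqqlVVVVAAAAAAAACIiIiIiIiIjd3dAA3QAAAAAAAAAKqqpVVVAERAAAAAAIiIiIiIiIiN3d3d3dAAAAAAAAAAqqqgVVUAREAAAAAAiIiIiIiIiI3d3d3d0AAAAAAAAACqqgAAUAREQAAAAACIiIiIiIiI3d3d3d3QAAAAAAAAAKqqAAAABEREAAAAAAiIiIiIiN3d3d3d3dAAAAAAAAAACqoAAAAERERAAAAACIiIiAAN3d3d3d3QAAAAAAAAAAAAAAAAAAREREQAAAAiIiKAAAAADd3d3d0AAAAAAAAAAAAAAAAABEREREQiIiIiIpkAAAAA3d3d3QAAAAAAAAAAAAAAAAAERERERCIiIiIimZAAAAAAAN3QAAAAAAAAAAAAAAAAAERERERCIiIiIiKZmQAAAAAAAAAAAAAAAAAAAAAAAABEREREREIiIiIiIpmZkAAAAAAAAAAAAAAAAABEREREREREREREQiIiIiIimZmQAAAAAAAAAAAAAAAABERERERERERERERCIiIiIimZmZkAAAAAAAAAAAAAAAAERERERERERERERCIiIiIiKZmZmZAAAAAAAAAA7uAAAAREREREREREREREIiIiIiIpmZmZmQAAAAAAAA7u4AAAREREREREREREREIiIiIiIiKZmZmZkAAAAAAA7u7gAAREREREREREREREQiIiIiIiIpmZmZmZAAAAzMzu7uAAERRERERERERERERCIiIiIiIimZmZmZmQAMzMzO7u4AERFEREREREREREREIiIiIiIiKZmZmZmZnMzMzO7u7gARERFEREREREREREQiIiIiIiIimZmZmZnMzMzM7u7uABEREREURERERERERCIiIiIiIiKZmZmZmczMzM7u7u4AERERERERREREREREIiIiIiIiIiKZmSmczMzMzu7u7mYREREREREUREREREQiIiIiIiIiIimSKZzMzMzO7u7uZhEREREREREURERERCIiIiIiIiIiIpIpnMzMzMzu7u5mERERERERERERRERCIiIiIiIiIiIiIimczMzMzO7u7mZhERERERERERFEREIiIiIiIiIiIiIiIpnMzMzMzu7uZmERERERERERERRERCIiIiIiIiIiIiIiKczMzMzO7u5mYREREREREREREUREIiIiIiIiIiIiIiIizMzMzM7u7mZhEREREREREREREUQiIiIiIiIiIiIiIiLMzMzMzu7uZmERERERERERERERESIiIiIjMyIiIiIiL/zMzMzO7u5mYRERERERERERERERMzMzMzMzMiIiIiIv/8zMzM7u7mZhEREREREREREREREzMzMzMzMyIiIiIi///8zMwAAAZmYRERERERERERERETMzMzMzMzMiIiIiL//////wAABmZmYRERERERERERERMzMzMzMzMzIiIiIv//////AAAGZmZmEREREREREREREzMzMzMzMzMzIiIv//////8AAAZmZmZhERERERERERERMzMzMzMzMzMiIi///////wAABmZmZmEREREREREREREzMzMzMzMzMzIiL///////AAAGZmZmZhERERERERERERMzMzMzMzMzMzMv//////8AAAZmZmZmERERERERERERETMzMzMzMzMzMzd/////8AAABmZmZmYRERERERERERERMzMzMzMzMzMzd3d3d3dwAAAGZmZmZhEREREREREREREzMzMzMzMzMzN3d3d3d3AAAAZmZmZmERERERERERERETMzMzMzMzMzM3d3d3d3cAAABmZmZmYRERERERERERERMzMzMzMzMzM3d3d3d3d3AAAGZmZmZhERERERERERERETMzMzMzMzMzd3d3d3d3dwAAZmZmZmERERERERERERERMzMzMzMzMzN3d3d3d3d3AABmZmZmZhERERERERERERETMzMzMzMzM3d3d3d3d3dwAGZmZmZmERERERERERERERMzMzMzMzMzd3d3d3d3d3AAZmZmZmZhEREREREREREREzMzMzMzMzd3d3d3d3d3dwBmZmZmZmERERERERERERETMzMzMzMzN3d3d3d3d3d3AGZmZmZmYRERERERERERERMzMzMzMzM3d3d3d3d3d3cA"/>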